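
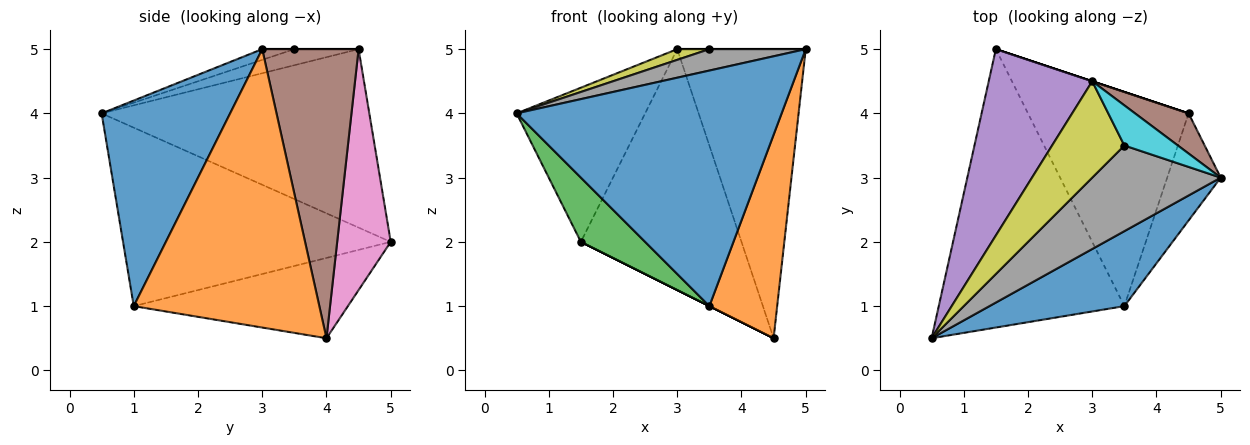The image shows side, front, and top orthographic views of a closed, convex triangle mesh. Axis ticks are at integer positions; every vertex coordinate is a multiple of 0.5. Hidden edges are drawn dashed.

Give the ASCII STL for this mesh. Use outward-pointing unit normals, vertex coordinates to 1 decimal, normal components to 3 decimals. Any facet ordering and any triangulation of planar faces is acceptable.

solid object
 facet normal 0.419 -0.865 0.275
  outer loop
   vertex 3.5 1.0 1.0
   vertex 5.0 3.0 5.0
   vertex 0.5 0.5 4.0
  endloop
 endfacet
 facet normal 0.924 -0.338 -0.178
  outer loop
   vertex 3.5 1.0 1.0
   vertex 4.5 4.0 0.5
   vertex 5.0 3.0 5.0
  endloop
 endfacet
 facet normal -0.684 -0.164 -0.711
  outer loop
   vertex 3.5 1.0 1.0
   vertex 0.5 0.5 4.0
   vertex 1.5 5.0 2.0
  endloop
 endfacet
 facet normal -0.447 0.000 -0.894
  outer loop
   vertex 3.5 1.0 1.0
   vertex 1.5 5.0 2.0
   vertex 4.5 4.0 0.5
  endloop
 endfacet
 facet normal -0.799 0.383 0.463
  outer loop
   vertex 3.0 4.5 5.0
   vertex 1.5 5.0 2.0
   vertex 0.5 0.5 4.0
  endloop
 endfacet
 facet normal 0.596 0.795 0.110
  outer loop
   vertex 3.0 4.5 5.0
   vertex 5.0 3.0 5.0
   vertex 4.5 4.0 0.5
  endloop
 endfacet
 facet normal 0.316 0.949 0.000
  outer loop
   vertex 3.0 4.5 5.0
   vertex 4.5 4.0 0.5
   vertex 1.5 5.0 2.0
  endloop
 endfacet
 facet normal -0.081 -0.242 0.967
  outer loop
   vertex 3.5 3.5 5.0
   vertex 0.5 0.5 4.0
   vertex 5.0 3.0 5.0
  endloop
 endfacet
 facet normal -0.216 -0.108 0.970
  outer loop
   vertex 3.5 3.5 5.0
   vertex 3.0 4.5 5.0
   vertex 0.5 0.5 4.0
  endloop
 endfacet
 facet normal 0.000 0.000 1.000
  outer loop
   vertex 3.5 3.5 5.0
   vertex 5.0 3.0 5.0
   vertex 3.0 4.5 5.0
  endloop
 endfacet
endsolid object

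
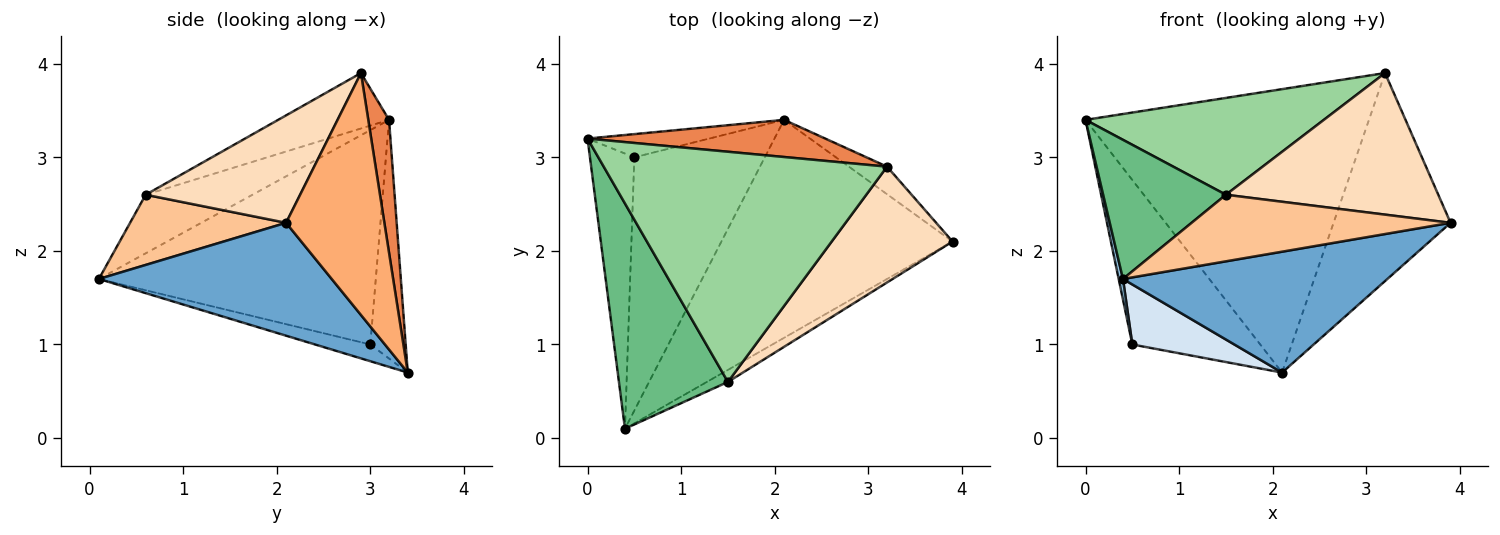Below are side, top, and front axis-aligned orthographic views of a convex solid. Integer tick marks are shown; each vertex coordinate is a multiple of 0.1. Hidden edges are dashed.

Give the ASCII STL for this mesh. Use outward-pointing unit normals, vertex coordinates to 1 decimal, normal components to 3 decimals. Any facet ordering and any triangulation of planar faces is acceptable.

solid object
 facet normal 0.393 -0.446 -0.804
  outer loop
   vertex 2.1 3.4 0.7
   vertex 3.9 2.1 2.3
   vertex 0.4 0.1 1.7
  endloop
 endfacet
 facet normal -0.979 -0.015 -0.203
  outer loop
   vertex 0.5 3.0 1.0
   vertex 0.4 0.1 1.7
   vertex 0.0 3.2 3.4
  endloop
 endfacet
 facet normal -0.264 0.955 -0.135
  outer loop
   vertex 0.5 3.0 1.0
   vertex 0.0 3.2 3.4
   vertex 2.1 3.4 0.7
  endloop
 endfacet
 facet normal -0.124 -0.229 -0.966
  outer loop
   vertex 0.5 3.0 1.0
   vertex 2.1 3.4 0.7
   vertex 0.4 0.1 1.7
  endloop
 endfacet
 facet normal 0.072 0.989 0.130
  outer loop
   vertex 3.2 2.9 3.9
   vertex 2.1 3.4 0.7
   vertex 0.0 3.2 3.4
  endloop
 endfacet
 facet normal 0.640 0.762 -0.101
  outer loop
   vertex 3.2 2.9 3.9
   vertex 3.9 2.1 2.3
   vertex 2.1 3.4 0.7
  endloop
 endfacet
 facet normal 0.510 -0.846 -0.153
  outer loop
   vertex 1.5 0.6 2.6
   vertex 0.4 0.1 1.7
   vertex 3.9 2.1 2.3
  endloop
 endfacet
 facet normal 0.491 -0.674 0.552
  outer loop
   vertex 1.5 0.6 2.6
   vertex 3.9 2.1 2.3
   vertex 3.2 2.9 3.9
  endloop
 endfacet
 facet normal -0.416 -0.478 0.774
  outer loop
   vertex 1.5 0.6 2.6
   vertex 0.0 3.2 3.4
   vertex 0.4 0.1 1.7
  endloop
 endfacet
 facet normal -0.178 -0.382 0.907
  outer loop
   vertex 1.5 0.6 2.6
   vertex 3.2 2.9 3.9
   vertex 0.0 3.2 3.4
  endloop
 endfacet
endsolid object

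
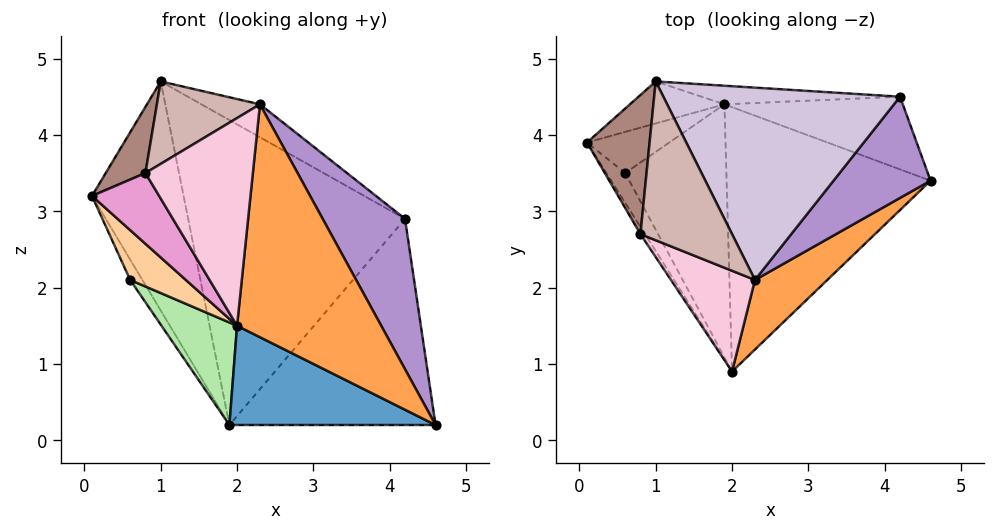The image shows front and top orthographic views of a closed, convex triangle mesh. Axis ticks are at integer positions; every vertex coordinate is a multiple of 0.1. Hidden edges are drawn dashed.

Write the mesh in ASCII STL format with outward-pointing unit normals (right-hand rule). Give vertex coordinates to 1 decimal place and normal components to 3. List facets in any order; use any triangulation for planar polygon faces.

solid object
 facet normal -0.129 -0.349 -0.928
  outer loop
   vertex 1.9 4.4 0.2
   vertex 4.6 3.4 0.2
   vertex 2.0 0.9 1.5
  endloop
 endfacet
 facet normal -0.498 0.853 -0.156
  outer loop
   vertex 1.9 4.4 0.2
   vertex 0.1 3.9 3.2
   vertex 1.0 4.7 4.7
  endloop
 endfacet
 facet normal 0.729 -0.656 0.196
  outer loop
   vertex 2.3 2.1 4.4
   vertex 2.0 0.9 1.5
   vertex 4.6 3.4 0.2
  endloop
 endfacet
 facet normal -0.876 -0.414 -0.247
  outer loop
   vertex 0.6 3.5 2.1
   vertex 2.0 0.9 1.5
   vertex 0.1 3.9 3.2
  endloop
 endfacet
 facet normal -0.850 0.233 -0.471
  outer loop
   vertex 0.6 3.5 2.1
   vertex 0.1 3.9 3.2
   vertex 1.9 4.4 0.2
  endloop
 endfacet
 facet normal -0.738 -0.253 -0.625
  outer loop
   vertex 0.6 3.5 2.1
   vertex 1.9 4.4 0.2
   vertex 2.0 0.9 1.5
  endloop
 endfacet
 facet normal 0.330 0.890 -0.314
  outer loop
   vertex 4.2 4.5 2.9
   vertex 4.6 3.4 0.2
   vertex 1.9 4.4 0.2
  endloop
 endfacet
 facet normal 0.028 0.998 -0.061
  outer loop
   vertex 4.2 4.5 2.9
   vertex 1.9 4.4 0.2
   vertex 1.0 4.7 4.7
  endloop
 endfacet
 facet normal 0.830 -0.463 0.311
  outer loop
   vertex 4.2 4.5 2.9
   vertex 2.3 2.1 4.4
   vertex 4.6 3.4 0.2
  endloop
 endfacet
 facet normal 0.492 0.147 0.858
  outer loop
   vertex 4.2 4.5 2.9
   vertex 1.0 4.7 4.7
   vertex 2.3 2.1 4.4
  endloop
 endfacet
 facet normal -0.747 -0.286 0.600
  outer loop
   vertex 0.8 2.7 3.5
   vertex 1.0 4.7 4.7
   vertex 0.1 3.9 3.2
  endloop
 endfacet
 facet normal -0.583 -0.375 0.721
  outer loop
   vertex 0.8 2.7 3.5
   vertex 2.3 2.1 4.4
   vertex 1.0 4.7 4.7
  endloop
 endfacet
 facet normal -0.857 -0.513 -0.052
  outer loop
   vertex 0.8 2.7 3.5
   vertex 0.1 3.9 3.2
   vertex 2.0 0.9 1.5
  endloop
 endfacet
 facet normal -0.528 -0.764 0.371
  outer loop
   vertex 0.8 2.7 3.5
   vertex 2.0 0.9 1.5
   vertex 2.3 2.1 4.4
  endloop
 endfacet
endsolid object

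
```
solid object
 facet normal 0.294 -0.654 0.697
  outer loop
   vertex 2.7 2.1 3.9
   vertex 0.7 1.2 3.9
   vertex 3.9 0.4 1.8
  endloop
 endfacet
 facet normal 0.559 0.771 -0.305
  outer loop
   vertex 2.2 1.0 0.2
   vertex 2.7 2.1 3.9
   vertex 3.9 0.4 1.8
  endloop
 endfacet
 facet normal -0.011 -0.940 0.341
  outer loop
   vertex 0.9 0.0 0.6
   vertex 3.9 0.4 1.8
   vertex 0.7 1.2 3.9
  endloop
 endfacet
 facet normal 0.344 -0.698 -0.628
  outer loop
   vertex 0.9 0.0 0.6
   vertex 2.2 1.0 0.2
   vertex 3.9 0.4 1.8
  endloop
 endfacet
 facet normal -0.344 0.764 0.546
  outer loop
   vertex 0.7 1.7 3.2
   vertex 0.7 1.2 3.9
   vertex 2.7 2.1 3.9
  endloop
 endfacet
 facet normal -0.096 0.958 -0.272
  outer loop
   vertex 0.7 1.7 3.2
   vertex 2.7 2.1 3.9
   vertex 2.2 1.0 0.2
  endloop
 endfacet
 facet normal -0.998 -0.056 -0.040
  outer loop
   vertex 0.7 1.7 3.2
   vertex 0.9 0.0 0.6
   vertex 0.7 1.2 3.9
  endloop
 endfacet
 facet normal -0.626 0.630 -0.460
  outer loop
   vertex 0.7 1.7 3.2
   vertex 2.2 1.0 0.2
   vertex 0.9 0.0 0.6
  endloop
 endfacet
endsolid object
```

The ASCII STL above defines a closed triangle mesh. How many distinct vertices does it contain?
6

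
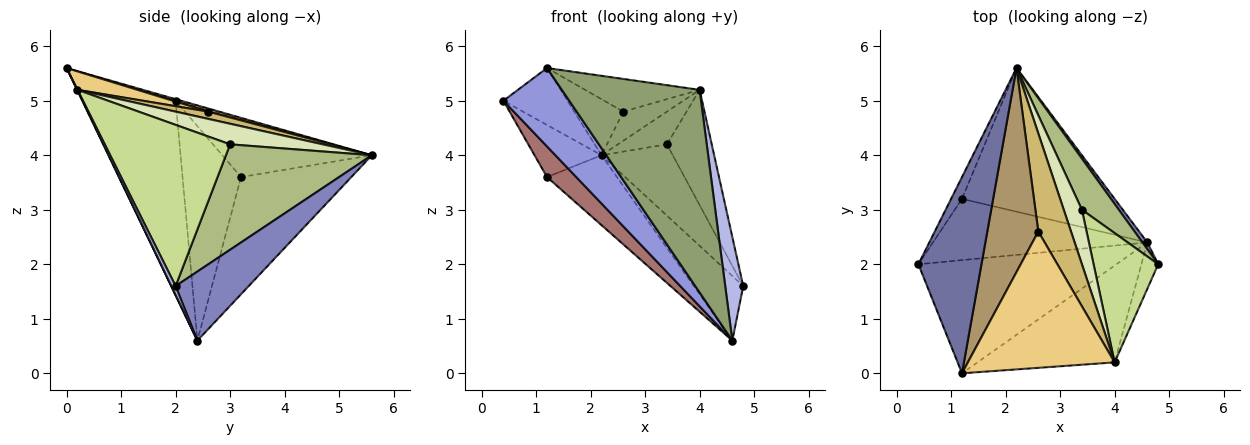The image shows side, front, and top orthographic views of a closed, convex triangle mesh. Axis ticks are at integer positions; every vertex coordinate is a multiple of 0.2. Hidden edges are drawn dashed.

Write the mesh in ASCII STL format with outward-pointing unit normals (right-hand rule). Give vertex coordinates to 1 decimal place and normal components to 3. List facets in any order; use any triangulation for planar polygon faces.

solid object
 facet normal -0.024 0.279 0.960
  outer loop
   vertex 1.2 0.0 5.6
   vertex 2.2 5.6 4.0
   vertex 0.4 2.0 5.0
  endloop
 endfacet
 facet normal 0.827 0.559 0.058
  outer loop
   vertex 4.6 2.4 0.6
   vertex 2.2 5.6 4.0
   vertex 4.8 2.0 1.6
  endloop
 endfacet
 facet normal -0.628 -0.443 -0.640
  outer loop
   vertex 4.6 2.4 0.6
   vertex 1.2 0.0 5.6
   vertex 0.4 2.0 5.0
  endloop
 endfacet
 facet normal 0.211 -0.892 -0.399
  outer loop
   vertex 4.6 2.4 0.6
   vertex 4.8 2.0 1.6
   vertex 4.0 0.2 5.2
  endloop
 endfacet
 facet normal 0.003 -0.902 -0.431
  outer loop
   vertex 4.6 2.4 0.6
   vertex 4.0 0.2 5.2
   vertex 1.2 0.0 5.6
  endloop
 endfacet
 facet normal 0.857 0.419 0.300
  outer loop
   vertex 3.4 3.0 4.2
   vertex 4.8 2.0 1.6
   vertex 2.2 5.6 4.0
  endloop
 endfacet
 facet normal 0.881 0.315 0.353
  outer loop
   vertex 3.4 3.0 4.2
   vertex 4.0 0.2 5.2
   vertex 4.8 2.0 1.6
  endloop
 endfacet
 facet normal 0.697 0.369 0.615
  outer loop
   vertex 3.4 3.0 4.2
   vertex 2.2 5.6 4.0
   vertex 4.0 0.2 5.2
  endloop
 endfacet
 facet normal 0.059 0.265 0.963
  outer loop
   vertex 2.6 2.6 4.8
   vertex 2.2 5.6 4.0
   vertex 1.2 0.0 5.6
  endloop
 endfacet
 facet normal 0.208 0.278 0.938
  outer loop
   vertex 2.6 2.6 4.8
   vertex 4.0 0.2 5.2
   vertex 2.2 5.6 4.0
  endloop
 endfacet
 facet normal 0.121 0.232 0.965
  outer loop
   vertex 2.6 2.6 4.8
   vertex 1.2 0.0 5.6
   vertex 4.0 0.2 5.2
  endloop
 endfacet
 facet normal -0.900 0.403 -0.169
  outer loop
   vertex 1.2 3.2 3.6
   vertex 0.4 2.0 5.0
   vertex 2.2 5.6 4.0
  endloop
 endfacet
 facet normal -0.667 -0.333 -0.667
  outer loop
   vertex 1.2 3.2 3.6
   vertex 4.6 2.4 0.6
   vertex 0.4 2.0 5.0
  endloop
 endfacet
 facet normal -0.568 0.360 -0.740
  outer loop
   vertex 1.2 3.2 3.6
   vertex 2.2 5.6 4.0
   vertex 4.6 2.4 0.6
  endloop
 endfacet
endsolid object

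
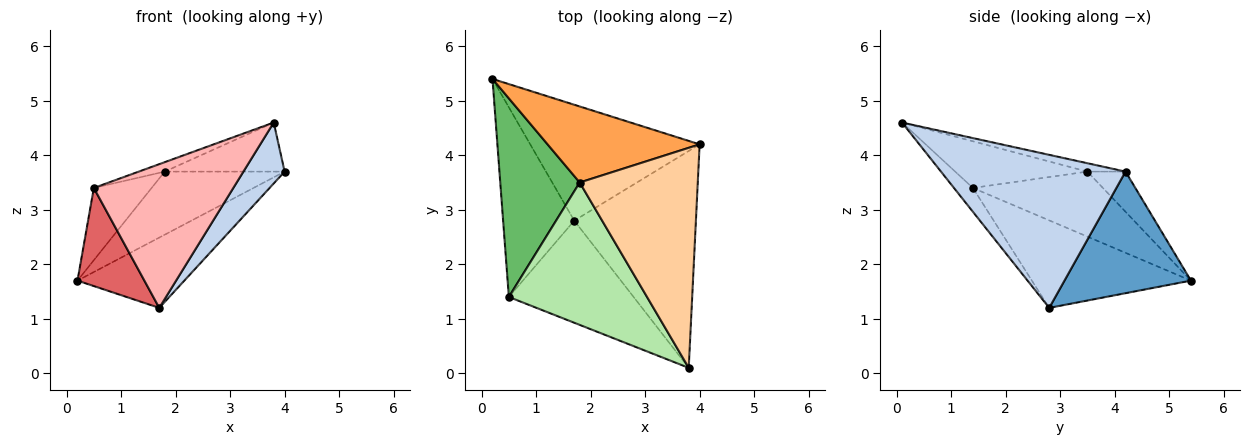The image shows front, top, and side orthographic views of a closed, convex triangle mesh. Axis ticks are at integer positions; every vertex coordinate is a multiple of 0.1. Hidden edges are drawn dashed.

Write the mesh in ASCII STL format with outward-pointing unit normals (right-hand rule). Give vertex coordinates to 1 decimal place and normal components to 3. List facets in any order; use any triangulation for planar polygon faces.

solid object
 facet normal 0.523 0.442 -0.729
  outer loop
   vertex 1.7 2.8 1.2
   vertex 0.2 5.4 1.7
   vertex 4.0 4.2 3.7
  endloop
 endfacet
 facet normal 0.771 -0.172 -0.613
  outer loop
   vertex 1.7 2.8 1.2
   vertex 4.0 4.2 3.7
   vertex 3.8 0.1 4.6
  endloop
 endfacet
 facet normal -0.199 0.626 0.754
  outer loop
   vertex 1.8 3.5 3.7
   vertex 4.0 4.2 3.7
   vertex 0.2 5.4 1.7
  endloop
 endfacet
 facet normal -0.069 0.217 0.974
  outer loop
   vertex 1.8 3.5 3.7
   vertex 3.8 0.1 4.6
   vertex 4.0 4.2 3.7
  endloop
 endfacet
 facet normal -0.610 0.271 0.745
  outer loop
   vertex 0.5 1.4 3.4
   vertex 1.8 3.5 3.7
   vertex 0.2 5.4 1.7
  endloop
 endfacet
 facet normal -0.319 0.063 0.946
  outer loop
   vertex 0.5 1.4 3.4
   vertex 3.8 0.1 4.6
   vertex 1.8 3.5 3.7
  endloop
 endfacet
 facet normal -0.738 -0.310 -0.600
  outer loop
   vertex 0.5 1.4 3.4
   vertex 0.2 5.4 1.7
   vertex 1.7 2.8 1.2
  endloop
 endfacet
 facet normal -0.110 -0.810 -0.576
  outer loop
   vertex 0.5 1.4 3.4
   vertex 1.7 2.8 1.2
   vertex 3.8 0.1 4.6
  endloop
 endfacet
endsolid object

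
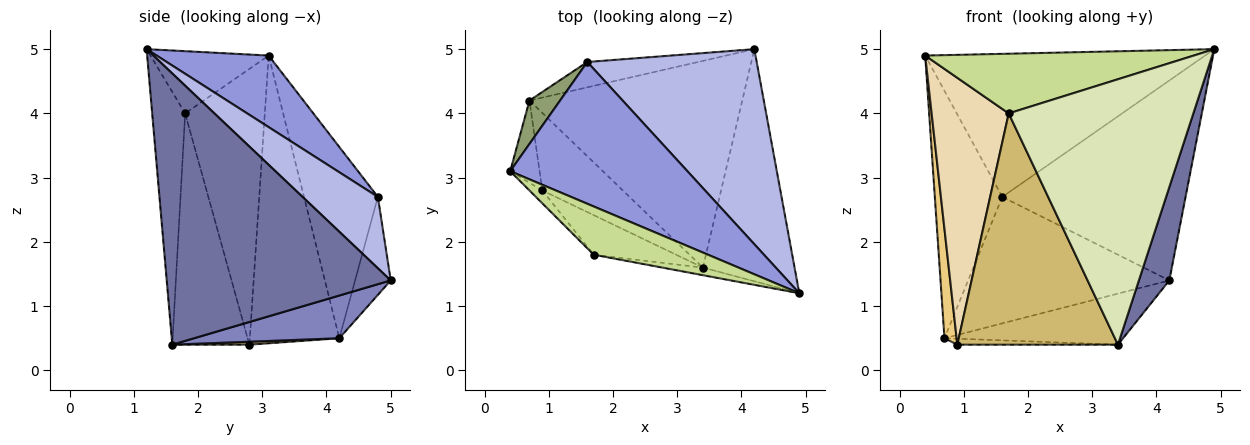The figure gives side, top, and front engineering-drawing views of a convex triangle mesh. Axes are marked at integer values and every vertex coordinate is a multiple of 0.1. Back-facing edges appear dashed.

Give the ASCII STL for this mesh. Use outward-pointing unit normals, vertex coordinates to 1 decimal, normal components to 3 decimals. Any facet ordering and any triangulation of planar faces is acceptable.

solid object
 facet normal 0.940 -0.128 -0.318
  outer loop
   vertex 3.4 1.6 0.4
   vertex 4.2 5.0 1.4
   vertex 4.9 1.2 5.0
  endloop
 endfacet
 facet normal 0.191 0.235 -0.953
  outer loop
   vertex 0.7 4.2 0.5
   vertex 4.2 5.0 1.4
   vertex 3.4 1.6 0.4
  endloop
 endfacet
 facet normal 0.273 0.683 0.677
  outer loop
   vertex 1.6 4.8 2.7
   vertex 0.4 3.1 4.9
   vertex 4.9 1.2 5.0
  endloop
 endfacet
 facet normal 0.282 0.687 0.670
  outer loop
   vertex 1.6 4.8 2.7
   vertex 4.9 1.2 5.0
   vertex 4.2 5.0 1.4
  endloop
 endfacet
 facet normal -0.733 0.670 0.117
  outer loop
   vertex 1.6 4.8 2.7
   vertex 0.7 4.2 0.5
   vertex 0.4 3.1 4.9
  endloop
 endfacet
 facet normal -0.171 0.966 -0.193
  outer loop
   vertex 1.6 4.8 2.7
   vertex 4.2 5.0 1.4
   vertex 0.7 4.2 0.5
  endloop
 endfacet
 facet normal -0.324 -0.736 0.595
  outer loop
   vertex 1.7 1.8 4.0
   vertex 4.9 1.2 5.0
   vertex 0.4 3.1 4.9
  endloop
 endfacet
 facet normal -0.176 -0.984 -0.028
  outer loop
   vertex 1.7 1.8 4.0
   vertex 3.4 1.6 0.4
   vertex 4.9 1.2 5.0
  endloop
 endfacet
 facet normal 0.037 0.076 -0.996
  outer loop
   vertex 0.9 2.8 0.4
   vertex 0.7 4.2 0.5
   vertex 3.4 1.6 0.4
  endloop
 endfacet
 facet normal -0.428 -0.891 -0.152
  outer loop
   vertex 0.9 2.8 0.4
   vertex 3.4 1.6 0.4
   vertex 1.7 1.8 4.0
  endloop
 endfacet
 facet normal -0.986 -0.134 -0.101
  outer loop
   vertex 0.9 2.8 0.4
   vertex 0.4 3.1 4.9
   vertex 0.7 4.2 0.5
  endloop
 endfacet
 facet normal -0.718 -0.695 -0.033
  outer loop
   vertex 0.9 2.8 0.4
   vertex 1.7 1.8 4.0
   vertex 0.4 3.1 4.9
  endloop
 endfacet
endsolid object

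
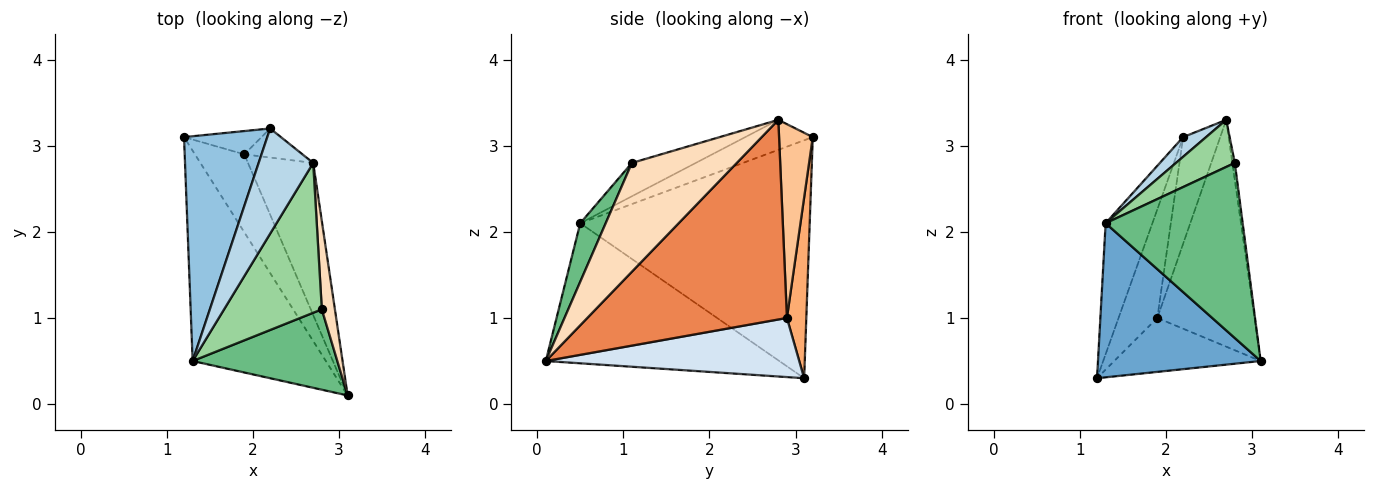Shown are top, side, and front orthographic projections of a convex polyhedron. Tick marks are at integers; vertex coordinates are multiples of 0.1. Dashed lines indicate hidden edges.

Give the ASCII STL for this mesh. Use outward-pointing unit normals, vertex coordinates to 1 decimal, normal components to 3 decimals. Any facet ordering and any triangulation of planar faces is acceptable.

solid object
 facet normal -0.647 -0.451 -0.615
  outer loop
   vertex 1.3 0.5 2.1
   vertex 1.2 3.1 0.3
   vertex 3.1 0.1 0.5
  endloop
 endfacet
 facet normal -0.927 0.189 0.324
  outer loop
   vertex 1.3 0.5 2.1
   vertex 2.2 3.2 3.1
   vertex 1.2 3.1 0.3
  endloop
 endfacet
 facet normal -0.475 -0.162 0.865
  outer loop
   vertex 1.3 0.5 2.1
   vertex 2.7 2.8 3.3
   vertex 2.2 3.2 3.1
  endloop
 endfacet
 facet normal 0.702 0.405 -0.586
  outer loop
   vertex 1.9 2.9 1.0
   vertex 3.1 0.1 0.5
   vertex 1.2 3.1 0.3
  endloop
 endfacet
 facet normal 0.863 0.420 -0.282
  outer loop
   vertex 1.9 2.9 1.0
   vertex 2.7 2.8 3.3
   vertex 3.1 0.1 0.5
  endloop
 endfacet
 facet normal 0.439 0.878 -0.188
  outer loop
   vertex 1.9 2.9 1.0
   vertex 1.2 3.1 0.3
   vertex 2.2 3.2 3.1
  endloop
 endfacet
 facet normal 0.659 0.725 -0.198
  outer loop
   vertex 1.9 2.9 1.0
   vertex 2.2 3.2 3.1
   vertex 2.7 2.8 3.3
  endloop
 endfacet
 facet normal 0.993 0.023 0.119
  outer loop
   vertex 2.8 1.1 2.8
   vertex 3.1 0.1 0.5
   vertex 2.7 2.8 3.3
  endloop
 endfacet
 facet normal 0.166 -0.896 0.411
  outer loop
   vertex 2.8 1.1 2.8
   vertex 1.3 0.5 2.1
   vertex 3.1 0.1 0.5
  endloop
 endfacet
 facet normal -0.309 -0.285 0.907
  outer loop
   vertex 2.8 1.1 2.8
   vertex 2.7 2.8 3.3
   vertex 1.3 0.5 2.1
  endloop
 endfacet
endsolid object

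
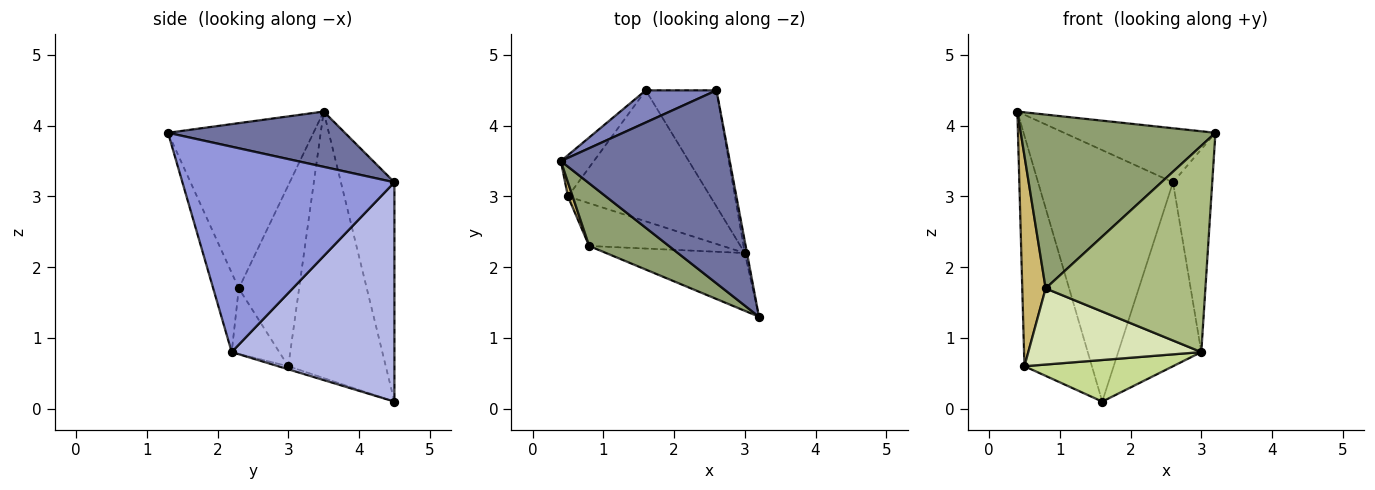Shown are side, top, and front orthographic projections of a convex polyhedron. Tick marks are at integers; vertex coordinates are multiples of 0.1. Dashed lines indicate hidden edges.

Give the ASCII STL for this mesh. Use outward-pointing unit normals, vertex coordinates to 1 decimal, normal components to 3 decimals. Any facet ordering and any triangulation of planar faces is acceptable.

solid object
 facet normal 0.301 0.257 0.918
  outer loop
   vertex 2.6 4.5 3.2
   vertex 0.4 3.5 4.2
   vertex 3.2 1.3 3.9
  endloop
 endfacet
 facet normal -0.366 0.923 0.118
  outer loop
   vertex 2.6 4.5 3.2
   vertex 1.6 4.5 0.1
   vertex 0.4 3.5 4.2
  endloop
 endfacet
 facet normal 0.983 0.182 -0.011
  outer loop
   vertex 2.6 4.5 3.2
   vertex 3.2 1.3 3.9
   vertex 3.0 2.2 0.8
  endloop
 endfacet
 facet normal 0.856 0.437 -0.276
  outer loop
   vertex 2.6 4.5 3.2
   vertex 3.0 2.2 0.8
   vertex 1.6 4.5 0.1
  endloop
 endfacet
 facet normal -0.575 -0.770 0.277
  outer loop
   vertex 0.8 2.3 1.7
   vertex 3.2 1.3 3.9
   vertex 0.4 3.5 4.2
  endloop
 endfacet
 facet normal -0.152 -0.952 -0.266
  outer loop
   vertex 0.8 2.3 1.7
   vertex 3.0 2.2 0.8
   vertex 3.2 1.3 3.9
  endloop
 endfacet
 facet normal -0.021 -0.303 -0.953
  outer loop
   vertex 0.5 3.0 0.6
   vertex 1.6 4.5 0.1
   vertex 3.0 2.2 0.8
  endloop
 endfacet
 facet normal -0.233 -0.848 -0.476
  outer loop
   vertex 0.5 3.0 0.6
   vertex 3.0 2.2 0.8
   vertex 0.8 2.3 1.7
  endloop
 endfacet
 facet normal -0.818 0.566 -0.101
  outer loop
   vertex 0.5 3.0 0.6
   vertex 0.4 3.5 4.2
   vertex 1.6 4.5 0.1
  endloop
 endfacet
 facet normal -0.932 -0.361 0.024
  outer loop
   vertex 0.5 3.0 0.6
   vertex 0.8 2.3 1.7
   vertex 0.4 3.5 4.2
  endloop
 endfacet
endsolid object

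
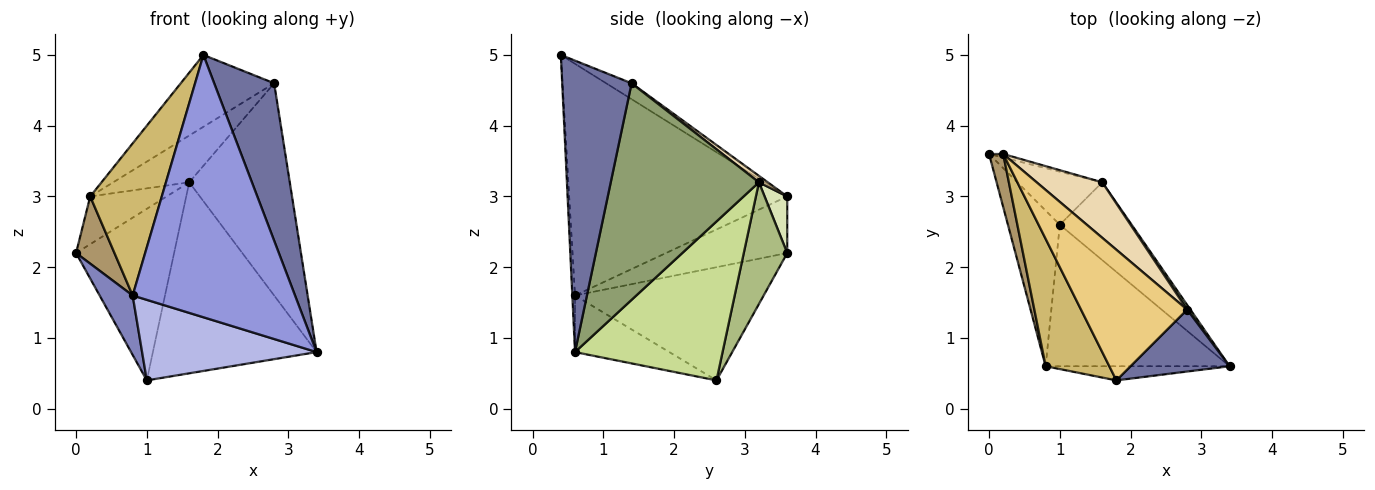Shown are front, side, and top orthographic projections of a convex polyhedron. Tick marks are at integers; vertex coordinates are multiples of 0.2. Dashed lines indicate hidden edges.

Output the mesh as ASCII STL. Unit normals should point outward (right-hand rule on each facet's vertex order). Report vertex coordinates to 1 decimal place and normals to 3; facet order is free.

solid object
 facet normal 0.733 -0.633 0.249
  outer loop
   vertex 2.8 1.4 4.6
   vertex 1.8 0.4 5.0
   vertex 3.4 0.6 0.8
  endloop
 endfacet
 facet normal -0.898 -0.157 -0.411
  outer loop
   vertex 0.8 0.6 1.6
   vertex 0.0 3.6 2.2
   vertex 1.0 2.6 0.4
  endloop
 endfacet
 facet normal -0.017 -0.998 -0.054
  outer loop
   vertex 0.8 0.6 1.6
   vertex 3.4 0.6 0.8
   vertex 1.8 0.4 5.0
  endloop
 endfacet
 facet normal -0.258 -0.478 -0.840
  outer loop
   vertex 0.8 0.6 1.6
   vertex 1.0 2.6 0.4
   vertex 3.4 0.6 0.8
  endloop
 endfacet
 facet normal 0.827 0.561 0.012
  outer loop
   vertex 1.6 3.2 3.2
   vertex 2.8 1.4 4.6
   vertex 3.4 0.6 0.8
  endloop
 endfacet
 facet normal 0.390 0.880 -0.272
  outer loop
   vertex 1.6 3.2 3.2
   vertex 1.0 2.6 0.4
   vertex 0.0 3.6 2.2
  endloop
 endfacet
 facet normal 0.641 0.711 -0.290
  outer loop
   vertex 1.6 3.2 3.2
   vertex 3.4 0.6 0.8
   vertex 1.0 2.6 0.4
  endloop
 endfacet
 facet normal 0.283 0.956 -0.071
  outer loop
   vertex 0.2 3.6 3.0
   vertex 1.6 3.2 3.2
   vertex 0.0 3.6 2.2
  endloop
 endfacet
 facet normal -0.927 -0.294 0.232
  outer loop
   vertex 0.2 3.6 3.0
   vertex 0.0 3.6 2.2
   vertex 0.8 0.6 1.6
  endloop
 endfacet
 facet normal -0.919 -0.302 0.253
  outer loop
   vertex 0.2 3.6 3.0
   vertex 0.8 0.6 1.6
   vertex 1.8 0.4 5.0
  endloop
 endfacet
 facet normal -0.130 0.478 0.869
  outer loop
   vertex 0.2 3.6 3.0
   vertex 1.8 0.4 5.0
   vertex 2.8 1.4 4.6
  endloop
 endfacet
 facet normal 0.075 0.643 0.762
  outer loop
   vertex 0.2 3.6 3.0
   vertex 2.8 1.4 4.6
   vertex 1.6 3.2 3.2
  endloop
 endfacet
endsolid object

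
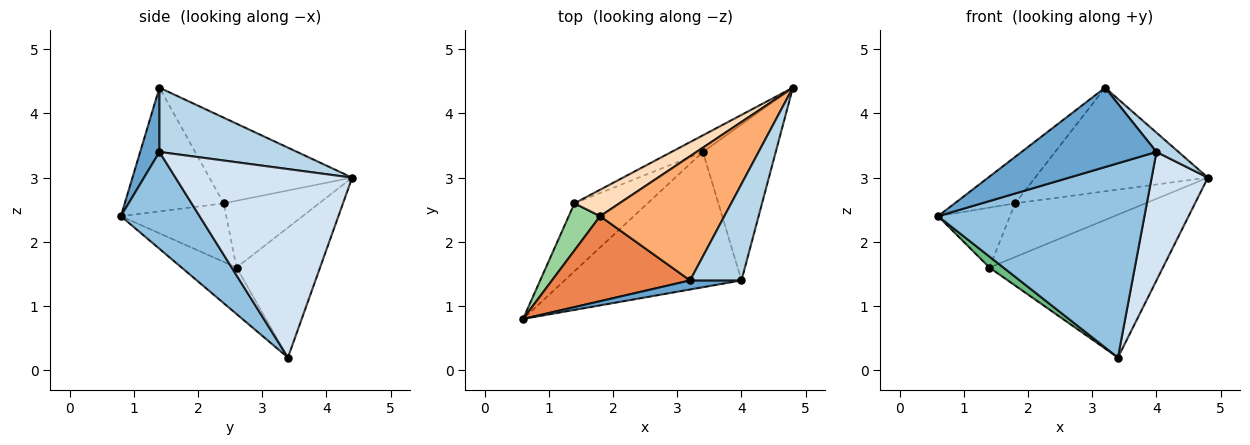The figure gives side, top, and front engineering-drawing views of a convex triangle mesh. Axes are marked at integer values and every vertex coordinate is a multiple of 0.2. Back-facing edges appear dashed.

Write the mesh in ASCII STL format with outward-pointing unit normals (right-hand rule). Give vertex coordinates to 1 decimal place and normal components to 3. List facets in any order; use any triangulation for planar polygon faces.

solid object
 facet normal 0.141 -0.984 0.112
  outer loop
   vertex 4.0 1.4 3.4
   vertex 3.2 1.4 4.4
   vertex 0.6 0.8 2.4
  endloop
 endfacet
 facet normal 0.299 -0.783 -0.545
  outer loop
   vertex 4.0 1.4 3.4
   vertex 0.6 0.8 2.4
   vertex 3.4 3.4 0.2
  endloop
 endfacet
 facet normal 0.775 -0.124 0.620
  outer loop
   vertex 4.0 1.4 3.4
   vertex 4.8 4.4 3.0
   vertex 3.2 1.4 4.4
  endloop
 endfacet
 facet normal 0.894 -0.285 -0.346
  outer loop
   vertex 4.0 1.4 3.4
   vertex 3.4 3.4 0.2
   vertex 4.8 4.4 3.0
  endloop
 endfacet
 facet normal -0.618 0.377 0.690
  outer loop
   vertex 1.8 2.4 2.6
   vertex 0.6 0.8 2.4
   vertex 3.2 1.4 4.4
  endloop
 endfacet
 facet normal -0.468 0.566 0.679
  outer loop
   vertex 1.8 2.4 2.6
   vertex 3.2 1.4 4.4
   vertex 4.8 4.4 3.0
  endloop
 endfacet
 facet normal -0.431 0.896 -0.104
  outer loop
   vertex 1.4 2.6 1.6
   vertex 4.8 4.4 3.0
   vertex 3.4 3.4 0.2
  endloop
 endfacet
 facet normal -0.549 0.750 0.370
  outer loop
   vertex 1.4 2.6 1.6
   vertex 1.8 2.4 2.6
   vertex 4.8 4.4 3.0
  endloop
 endfacet
 facet normal -0.531 -0.136 -0.836
  outer loop
   vertex 1.4 2.6 1.6
   vertex 3.4 3.4 0.2
   vertex 0.6 0.8 2.4
  endloop
 endfacet
 facet normal -0.755 0.516 0.405
  outer loop
   vertex 1.4 2.6 1.6
   vertex 0.6 0.8 2.4
   vertex 1.8 2.4 2.6
  endloop
 endfacet
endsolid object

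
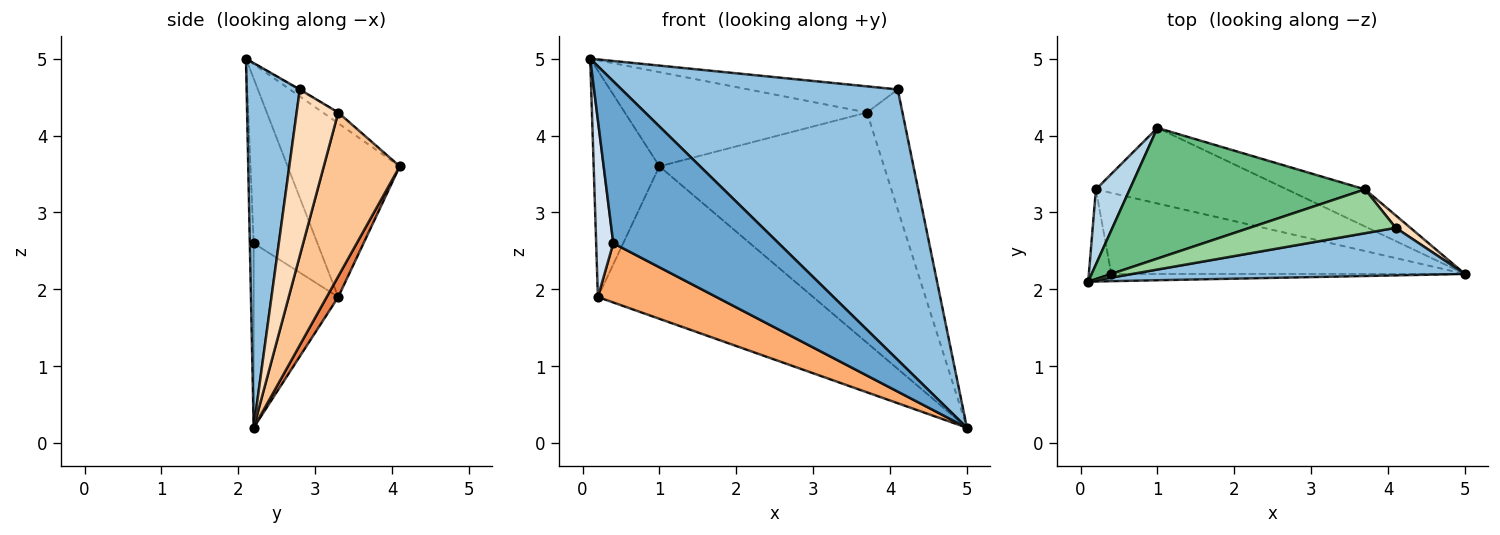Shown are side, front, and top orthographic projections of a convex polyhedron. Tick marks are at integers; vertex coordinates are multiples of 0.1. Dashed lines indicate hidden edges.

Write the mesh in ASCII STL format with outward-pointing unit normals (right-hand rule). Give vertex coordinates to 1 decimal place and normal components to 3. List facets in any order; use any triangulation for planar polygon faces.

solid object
 facet normal -0.023 -0.999 -0.045
  outer loop
   vertex 0.4 2.2 2.6
   vertex 5.0 2.2 0.2
   vertex 0.1 2.1 5.0
  endloop
 endfacet
 facet normal 0.186 -0.968 0.170
  outer loop
   vertex 4.1 2.8 4.6
   vertex 0.1 2.1 5.0
   vertex 5.0 2.2 0.2
  endloop
 endfacet
 facet normal -0.851 0.499 0.166
  outer loop
   vertex 0.2 3.3 1.9
   vertex 0.1 2.1 5.0
   vertex 1.0 4.1 3.6
  endloop
 endfacet
 facet normal -0.958 -0.257 -0.130
  outer loop
   vertex 0.2 3.3 1.9
   vertex 0.4 2.2 2.6
   vertex 0.1 2.1 5.0
  endloop
 endfacet
 facet normal 0.048 0.895 -0.444
  outer loop
   vertex 0.2 3.3 1.9
   vertex 1.0 4.1 3.6
   vertex 5.0 2.2 0.2
  endloop
 endfacet
 facet normal -0.388 -0.544 -0.744
  outer loop
   vertex 0.2 3.3 1.9
   vertex 5.0 2.2 0.2
   vertex 0.4 2.2 2.6
  endloop
 endfacet
 facet normal 0.317 0.936 -0.151
  outer loop
   vertex 3.7 3.3 4.3
   vertex 5.0 2.2 0.2
   vertex 1.0 4.1 3.6
  endloop
 endfacet
 facet normal 0.759 0.647 0.067
  outer loop
   vertex 3.7 3.3 4.3
   vertex 4.1 2.8 4.6
   vertex 5.0 2.2 0.2
  endloop
 endfacet
 facet normal -0.037 0.584 0.811
  outer loop
   vertex 3.7 3.3 4.3
   vertex 1.0 4.1 3.6
   vertex 0.1 2.1 5.0
  endloop
 endfacet
 facet normal -0.004 0.512 0.859
  outer loop
   vertex 3.7 3.3 4.3
   vertex 0.1 2.1 5.0
   vertex 4.1 2.8 4.6
  endloop
 endfacet
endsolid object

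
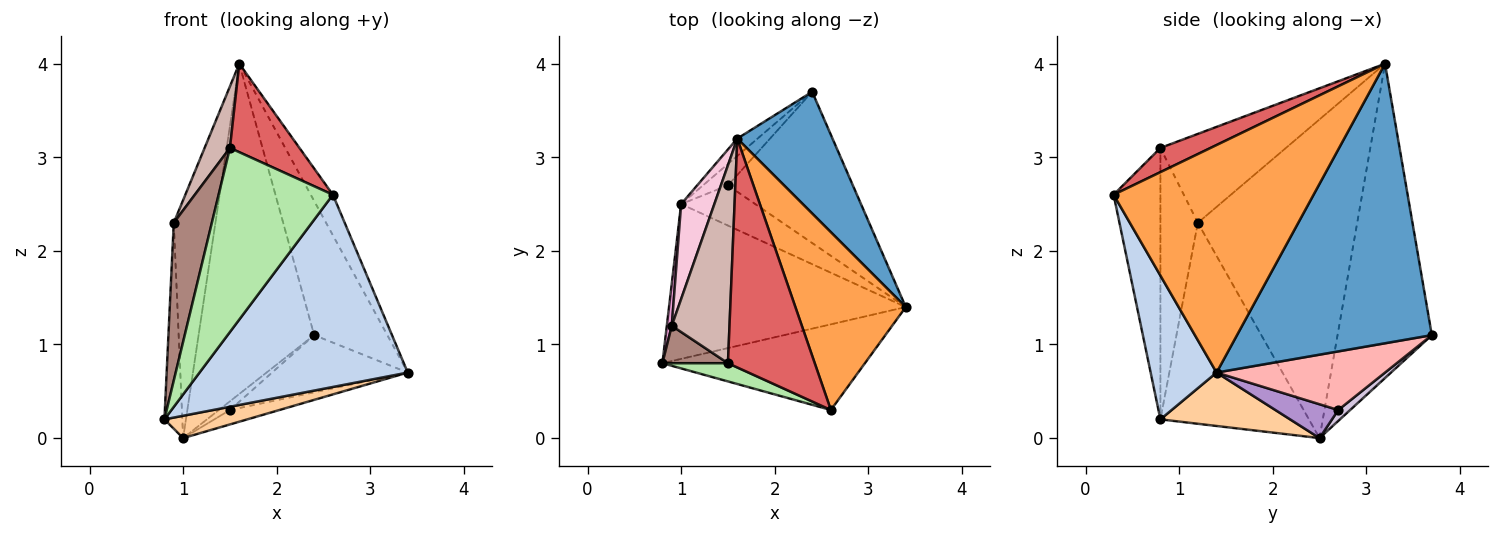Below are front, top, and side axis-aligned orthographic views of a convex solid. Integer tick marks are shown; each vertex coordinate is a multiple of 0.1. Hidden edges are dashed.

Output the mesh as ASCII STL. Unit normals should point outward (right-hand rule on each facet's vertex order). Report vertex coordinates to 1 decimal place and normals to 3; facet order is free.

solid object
 facet normal 0.892 0.335 0.304
  outer loop
   vertex 1.6 3.2 4.0
   vertex 3.4 1.4 0.7
   vertex 2.4 3.7 1.1
  endloop
 endfacet
 facet normal 0.278 -0.877 -0.391
  outer loop
   vertex 2.6 0.3 2.6
   vertex 0.8 0.8 0.2
   vertex 3.4 1.4 0.7
  endloop
 endfacet
 facet normal 0.895 0.099 0.434
  outer loop
   vertex 2.6 0.3 2.6
   vertex 3.4 1.4 0.7
   vertex 1.6 3.2 4.0
  endloop
 endfacet
 facet normal 0.218 -0.139 -0.966
  outer loop
   vertex 1.0 2.5 0.0
   vertex 3.4 1.4 0.7
   vertex 0.8 0.8 0.2
  endloop
 endfacet
 facet normal -0.632 0.774 -0.041
  outer loop
   vertex 1.0 2.5 0.0
   vertex 1.6 3.2 4.0
   vertex 2.4 3.7 1.1
  endloop
 endfacet
 facet normal -0.377 -0.922 0.091
  outer loop
   vertex 1.5 0.8 3.1
   vertex 0.8 0.8 0.2
   vertex 2.6 0.3 2.6
  endloop
 endfacet
 facet normal 0.252 -0.349 0.903
  outer loop
   vertex 1.5 0.8 3.1
   vertex 2.6 0.3 2.6
   vertex 1.6 3.2 4.0
  endloop
 endfacet
 facet normal 0.402 0.324 -0.857
  outer loop
   vertex 1.5 2.7 0.3
   vertex 2.4 3.7 1.1
   vertex 3.4 1.4 0.7
  endloop
 endfacet
 facet normal 0.395 0.311 -0.865
  outer loop
   vertex 1.5 2.7 0.3
   vertex 3.4 1.4 0.7
   vertex 1.0 2.5 0.0
  endloop
 endfacet
 facet normal 0.376 0.349 -0.859
  outer loop
   vertex 1.5 2.7 0.3
   vertex 1.0 2.5 0.0
   vertex 2.4 3.7 1.1
  endloop
 endfacet
 facet normal -0.691 -0.703 0.167
  outer loop
   vertex 0.9 1.2 2.3
   vertex 0.8 0.8 0.2
   vertex 1.5 0.8 3.1
  endloop
 endfacet
 facet normal -0.827 -0.167 0.537
  outer loop
   vertex 0.9 1.2 2.3
   vertex 1.5 0.8 3.1
   vertex 1.6 3.2 4.0
  endloop
 endfacet
 facet normal -0.993 0.120 0.024
  outer loop
   vertex 0.9 1.2 2.3
   vertex 1.0 2.5 0.0
   vertex 0.8 0.8 0.2
  endloop
 endfacet
 facet normal -0.963 0.252 0.100
  outer loop
   vertex 0.9 1.2 2.3
   vertex 1.6 3.2 4.0
   vertex 1.0 2.5 0.0
  endloop
 endfacet
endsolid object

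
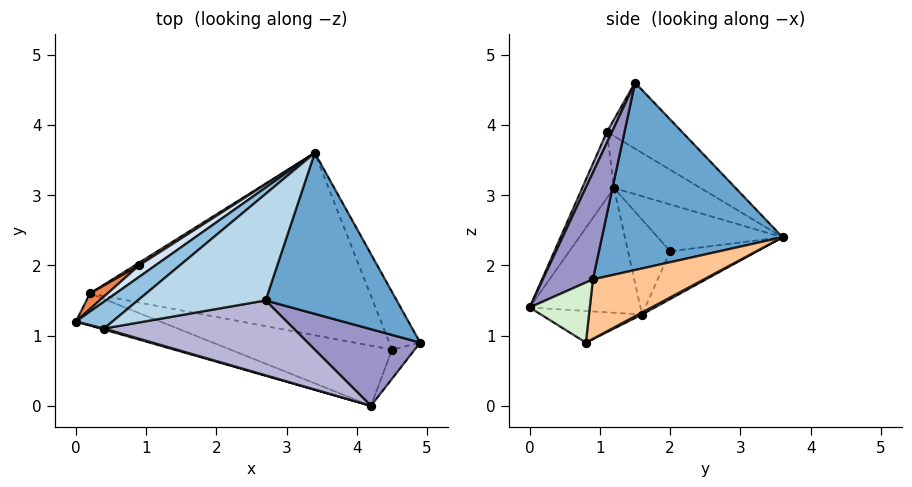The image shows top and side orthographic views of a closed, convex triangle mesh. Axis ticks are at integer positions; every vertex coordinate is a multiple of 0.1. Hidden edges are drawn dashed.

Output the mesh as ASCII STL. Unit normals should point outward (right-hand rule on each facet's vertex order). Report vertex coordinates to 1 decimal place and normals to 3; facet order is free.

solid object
 facet normal 0.778 0.311 0.545
  outer loop
   vertex 2.7 1.5 4.6
   vertex 4.9 0.9 1.8
   vertex 3.4 3.6 2.4
  endloop
 endfacet
 facet normal -0.492 0.799 0.346
  outer loop
   vertex 0.4 1.1 3.9
   vertex 3.4 3.6 2.4
   vertex 0.0 1.2 3.1
  endloop
 endfacet
 facet normal -0.311 0.735 0.603
  outer loop
   vertex 0.4 1.1 3.9
   vertex 2.7 1.5 4.6
   vertex 3.4 3.6 2.4
  endloop
 endfacet
 facet normal -0.540 0.820 0.189
  outer loop
   vertex 0.9 2.0 2.2
   vertex 0.0 1.2 3.1
   vertex 3.4 3.6 2.4
  endloop
 endfacet
 facet normal -0.596 0.795 0.110
  outer loop
   vertex 0.9 2.0 2.2
   vertex 0.2 1.6 1.3
   vertex 0.0 1.2 3.1
  endloop
 endfacet
 facet normal -0.541 0.840 0.048
  outer loop
   vertex 0.9 2.0 2.2
   vertex 3.4 3.6 2.4
   vertex 0.2 1.6 1.3
  endloop
 endfacet
 facet normal 0.763 0.512 -0.396
  outer loop
   vertex 4.5 0.8 0.9
   vertex 3.4 3.6 2.4
   vertex 4.9 0.9 1.8
  endloop
 endfacet
 facet normal 0.006 0.474 -0.880
  outer loop
   vertex 4.5 0.8 0.9
   vertex 0.2 1.6 1.3
   vertex 3.4 3.6 2.4
  endloop
 endfacet
 facet normal -0.355 -0.903 -0.240
  outer loop
   vertex 4.2 0.0 1.4
   vertex 0.0 1.2 3.1
   vertex 0.2 1.6 1.3
  endloop
 endfacet
 facet normal -0.169 -0.476 -0.863
  outer loop
   vertex 4.2 0.0 1.4
   vertex 0.2 1.6 1.3
   vertex 4.5 0.8 0.9
  endloop
 endfacet
 facet normal -0.269 -0.963 0.014
  outer loop
   vertex 4.2 0.0 1.4
   vertex 0.4 1.1 3.9
   vertex 0.0 1.2 3.1
  endloop
 endfacet
 facet normal 0.813 -0.496 -0.306
  outer loop
   vertex 4.2 0.0 1.4
   vertex 4.5 0.8 0.9
   vertex 4.9 0.9 1.8
  endloop
 endfacet
 facet normal 0.523 -0.651 0.550
  outer loop
   vertex 4.2 0.0 1.4
   vertex 4.9 0.9 1.8
   vertex 2.7 1.5 4.6
  endloop
 endfacet
 facet normal 0.025 -0.901 0.434
  outer loop
   vertex 4.2 0.0 1.4
   vertex 2.7 1.5 4.6
   vertex 0.4 1.1 3.9
  endloop
 endfacet
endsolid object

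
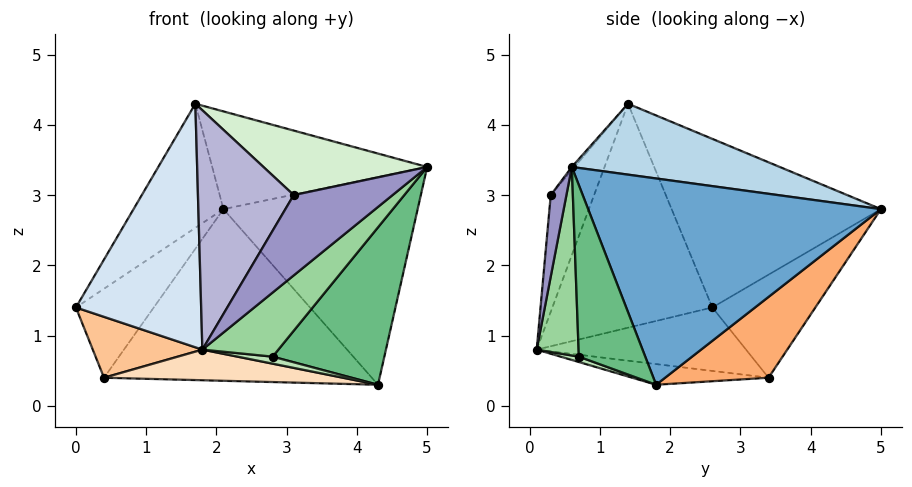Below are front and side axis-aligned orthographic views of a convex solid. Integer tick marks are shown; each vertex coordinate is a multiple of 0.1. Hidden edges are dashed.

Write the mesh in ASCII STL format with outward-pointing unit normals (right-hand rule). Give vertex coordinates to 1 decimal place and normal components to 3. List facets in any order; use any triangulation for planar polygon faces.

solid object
 facet normal 0.833 0.553 0.026
  outer loop
   vertex 4.3 1.8 0.3
   vertex 2.1 5.0 2.8
   vertex 5.0 0.6 3.4
  endloop
 endfacet
 facet normal -0.752 0.323 0.575
  outer loop
   vertex 1.7 1.4 4.3
   vertex 2.1 5.0 2.8
   vertex 0.0 2.6 1.4
  endloop
 endfacet
 facet normal 0.322 0.333 0.886
  outer loop
   vertex 1.7 1.4 4.3
   vertex 5.0 0.6 3.4
   vertex 2.1 5.0 2.8
  endloop
 endfacet
 facet normal -0.771 -0.604 0.202
  outer loop
   vertex 1.8 0.1 0.8
   vertex 1.7 1.4 4.3
   vertex 0.0 2.6 1.4
  endloop
 endfacet
 facet normal -0.787 0.595 0.161
  outer loop
   vertex 0.4 3.4 0.4
   vertex 0.0 2.6 1.4
   vertex 2.1 5.0 2.8
  endloop
 endfacet
 facet normal 0.271 0.701 -0.659
  outer loop
   vertex 0.4 3.4 0.4
   vertex 2.1 5.0 2.8
   vertex 4.3 1.8 0.3
  endloop
 endfacet
 facet normal -0.717 -0.375 -0.587
  outer loop
   vertex 0.4 3.4 0.4
   vertex 1.8 0.1 0.8
   vertex 0.0 2.6 1.4
  endloop
 endfacet
 facet normal -0.090 -0.157 -0.983
  outer loop
   vertex 0.4 3.4 0.4
   vertex 4.3 1.8 0.3
   vertex 1.8 0.1 0.8
  endloop
 endfacet
 facet normal 0.466 -0.784 -0.409
  outer loop
   vertex 2.8 0.7 0.7
   vertex 4.3 1.8 0.3
   vertex 5.0 0.6 3.4
  endloop
 endfacet
 facet normal 0.444 -0.806 -0.392
  outer loop
   vertex 2.8 0.7 0.7
   vertex 5.0 0.6 3.4
   vertex 1.8 0.1 0.8
  endloop
 endfacet
 facet normal 0.376 -0.723 -0.579
  outer loop
   vertex 2.8 0.7 0.7
   vertex 1.8 0.1 0.8
   vertex 4.3 1.8 0.3
  endloop
 endfacet
 facet normal -0.013 -0.770 0.638
  outer loop
   vertex 3.1 0.3 3.0
   vertex 5.0 0.6 3.4
   vertex 1.7 1.4 4.3
  endloop
 endfacet
 facet normal 0.157 -0.988 -0.003
  outer loop
   vertex 3.1 0.3 3.0
   vertex 1.8 0.1 0.8
   vertex 5.0 0.6 3.4
  endloop
 endfacet
 facet normal -0.392 -0.866 0.310
  outer loop
   vertex 3.1 0.3 3.0
   vertex 1.7 1.4 4.3
   vertex 1.8 0.1 0.8
  endloop
 endfacet
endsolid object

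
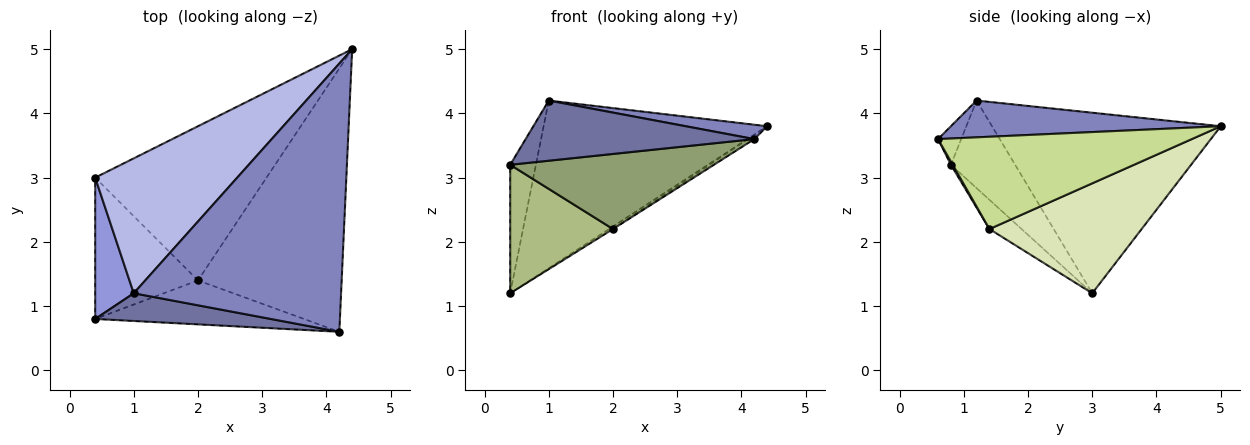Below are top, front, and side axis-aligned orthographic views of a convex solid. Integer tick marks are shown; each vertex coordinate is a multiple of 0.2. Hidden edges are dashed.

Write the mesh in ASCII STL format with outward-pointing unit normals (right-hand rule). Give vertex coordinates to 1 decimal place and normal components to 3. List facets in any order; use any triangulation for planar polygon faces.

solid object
 facet normal -0.091 -0.904 0.417
  outer loop
   vertex 1.0 1.2 4.2
   vertex 0.4 0.8 3.2
   vertex 4.2 0.6 3.6
  endloop
 endfacet
 facet normal 0.174 -0.053 0.983
  outer loop
   vertex 1.0 1.2 4.2
   vertex 4.2 0.6 3.6
   vertex 4.4 5.0 3.8
  endloop
 endfacet
 facet normal -0.860 0.344 0.378
  outer loop
   vertex 1.0 1.2 4.2
   vertex 0.4 3.0 1.2
   vertex 0.4 0.8 3.2
  endloop
 endfacet
 facet normal -0.623 0.609 0.490
  outer loop
   vertex 1.0 1.2 4.2
   vertex 4.4 5.0 3.8
   vertex 0.4 3.0 1.2
  endloop
 endfacet
 facet normal 0.008 -0.863 -0.505
  outer loop
   vertex 2.0 1.4 2.2
   vertex 4.2 0.6 3.6
   vertex 0.4 0.8 3.2
  endloop
 endfacet
 facet normal -0.206 -0.658 -0.724
  outer loop
   vertex 2.0 1.4 2.2
   vertex 0.4 0.8 3.2
   vertex 0.4 3.0 1.2
  endloop
 endfacet
 facet normal 0.540 0.014 -0.841
  outer loop
   vertex 2.0 1.4 2.2
   vertex 4.4 5.0 3.8
   vertex 4.2 0.6 3.6
  endloop
 endfacet
 facet normal 0.540 0.014 -0.842
  outer loop
   vertex 2.0 1.4 2.2
   vertex 0.4 3.0 1.2
   vertex 4.4 5.0 3.8
  endloop
 endfacet
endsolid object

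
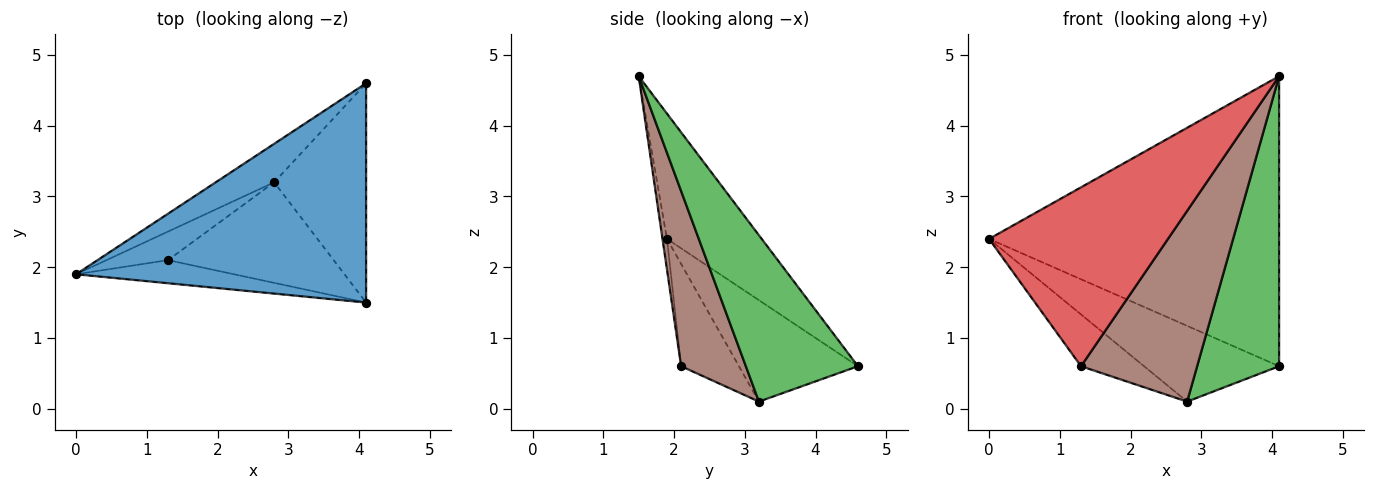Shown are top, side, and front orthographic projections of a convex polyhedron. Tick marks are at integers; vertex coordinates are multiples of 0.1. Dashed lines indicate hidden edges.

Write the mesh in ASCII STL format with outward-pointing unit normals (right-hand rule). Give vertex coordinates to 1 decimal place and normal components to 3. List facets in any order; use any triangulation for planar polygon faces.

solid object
 facet normal -0.252 0.772 0.584
  outer loop
   vertex 4.1 1.5 4.7
   vertex 4.1 4.6 0.6
   vertex 0.0 1.9 2.4
  endloop
 endfacet
 facet normal -0.618 0.701 -0.356
  outer loop
   vertex 2.8 3.2 0.1
   vertex 0.0 1.9 2.4
   vertex 4.1 4.6 0.6
  endloop
 endfacet
 facet normal 0.737 -0.539 -0.408
  outer loop
   vertex 2.8 3.2 0.1
   vertex 4.1 4.6 0.6
   vertex 4.1 1.5 4.7
  endloop
 endfacet
 facet normal -0.025 -0.991 -0.128
  outer loop
   vertex 1.3 2.1 0.6
   vertex 4.1 1.5 4.7
   vertex 0.0 1.9 2.4
  endloop
 endfacet
 facet normal -0.626 0.683 -0.376
  outer loop
   vertex 1.3 2.1 0.6
   vertex 0.0 1.9 2.4
   vertex 2.8 3.2 0.1
  endloop
 endfacet
 facet normal 0.442 -0.793 -0.418
  outer loop
   vertex 1.3 2.1 0.6
   vertex 2.8 3.2 0.1
   vertex 4.1 1.5 4.7
  endloop
 endfacet
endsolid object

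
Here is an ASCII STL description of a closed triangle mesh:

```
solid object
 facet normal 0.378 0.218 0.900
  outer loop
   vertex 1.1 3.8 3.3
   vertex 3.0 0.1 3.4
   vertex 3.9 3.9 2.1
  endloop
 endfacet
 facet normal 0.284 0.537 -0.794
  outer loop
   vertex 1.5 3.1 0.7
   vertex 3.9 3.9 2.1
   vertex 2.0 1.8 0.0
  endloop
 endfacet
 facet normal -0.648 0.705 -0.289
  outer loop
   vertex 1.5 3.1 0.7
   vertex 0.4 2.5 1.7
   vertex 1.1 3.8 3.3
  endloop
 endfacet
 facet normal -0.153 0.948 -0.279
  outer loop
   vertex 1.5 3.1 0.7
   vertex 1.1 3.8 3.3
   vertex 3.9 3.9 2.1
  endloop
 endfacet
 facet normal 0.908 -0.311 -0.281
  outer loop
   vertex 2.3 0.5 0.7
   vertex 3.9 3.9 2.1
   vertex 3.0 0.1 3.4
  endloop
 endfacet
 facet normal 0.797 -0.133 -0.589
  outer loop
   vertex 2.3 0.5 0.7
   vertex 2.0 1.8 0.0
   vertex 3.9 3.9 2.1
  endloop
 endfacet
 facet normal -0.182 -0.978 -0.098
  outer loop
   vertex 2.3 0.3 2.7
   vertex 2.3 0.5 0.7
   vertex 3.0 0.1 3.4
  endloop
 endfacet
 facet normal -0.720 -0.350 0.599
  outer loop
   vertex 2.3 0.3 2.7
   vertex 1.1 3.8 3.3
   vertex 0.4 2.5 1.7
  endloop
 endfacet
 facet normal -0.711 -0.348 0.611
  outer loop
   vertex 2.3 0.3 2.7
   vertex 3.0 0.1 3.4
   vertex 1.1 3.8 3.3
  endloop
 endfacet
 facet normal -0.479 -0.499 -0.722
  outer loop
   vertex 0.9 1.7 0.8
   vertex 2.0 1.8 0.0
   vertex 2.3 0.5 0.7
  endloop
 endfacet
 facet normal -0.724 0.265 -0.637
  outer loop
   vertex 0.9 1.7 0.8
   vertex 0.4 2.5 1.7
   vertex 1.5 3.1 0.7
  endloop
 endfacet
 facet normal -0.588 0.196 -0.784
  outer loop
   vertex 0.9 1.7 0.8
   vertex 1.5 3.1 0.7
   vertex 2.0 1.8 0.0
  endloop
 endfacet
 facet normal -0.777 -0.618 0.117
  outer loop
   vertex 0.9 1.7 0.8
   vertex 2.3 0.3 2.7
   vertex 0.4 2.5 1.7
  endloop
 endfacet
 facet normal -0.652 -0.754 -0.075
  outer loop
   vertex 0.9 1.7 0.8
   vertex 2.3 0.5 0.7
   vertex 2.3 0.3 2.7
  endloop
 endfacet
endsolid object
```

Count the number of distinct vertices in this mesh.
9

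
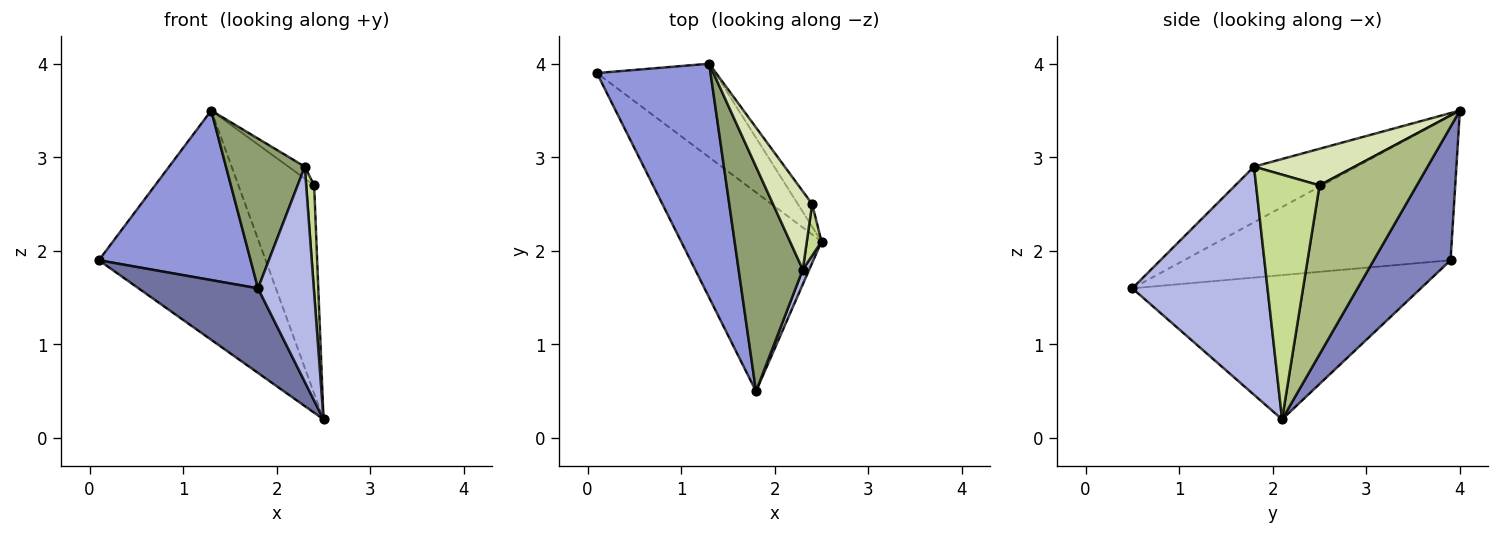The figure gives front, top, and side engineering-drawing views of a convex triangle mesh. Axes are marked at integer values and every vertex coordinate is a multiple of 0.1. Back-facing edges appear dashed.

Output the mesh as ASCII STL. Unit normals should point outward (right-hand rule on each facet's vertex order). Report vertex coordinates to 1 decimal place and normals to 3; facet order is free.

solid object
 facet normal -0.687 -0.285 -0.669
  outer loop
   vertex 1.8 0.5 1.6
   vertex 0.1 3.9 1.9
   vertex 2.5 2.1 0.2
  endloop
 endfacet
 facet normal 0.392 0.852 -0.348
  outer loop
   vertex 1.3 4.0 3.5
   vertex 2.5 2.1 0.2
   vertex 0.1 3.9 1.9
  endloop
 endfacet
 facet normal -0.718 -0.409 0.564
  outer loop
   vertex 1.3 4.0 3.5
   vertex 0.1 3.9 1.9
   vertex 1.8 0.5 1.6
  endloop
 endfacet
 facet normal 0.924 -0.381 0.026
  outer loop
   vertex 2.3 1.8 2.9
   vertex 1.8 0.5 1.6
   vertex 2.5 2.1 0.2
  endloop
 endfacet
 facet normal -0.585 -0.450 0.675
  outer loop
   vertex 2.3 1.8 2.9
   vertex 1.3 4.0 3.5
   vertex 1.8 0.5 1.6
  endloop
 endfacet
 facet normal 0.787 0.613 -0.067
  outer loop
   vertex 2.4 2.5 2.7
   vertex 2.5 2.1 0.2
   vertex 1.3 4.0 3.5
  endloop
 endfacet
 facet normal 0.990 -0.124 0.060
  outer loop
   vertex 2.4 2.5 2.7
   vertex 2.3 1.8 2.9
   vertex 2.5 2.1 0.2
  endloop
 endfacet
 facet normal 0.679 0.110 0.726
  outer loop
   vertex 2.4 2.5 2.7
   vertex 1.3 4.0 3.5
   vertex 2.3 1.8 2.9
  endloop
 endfacet
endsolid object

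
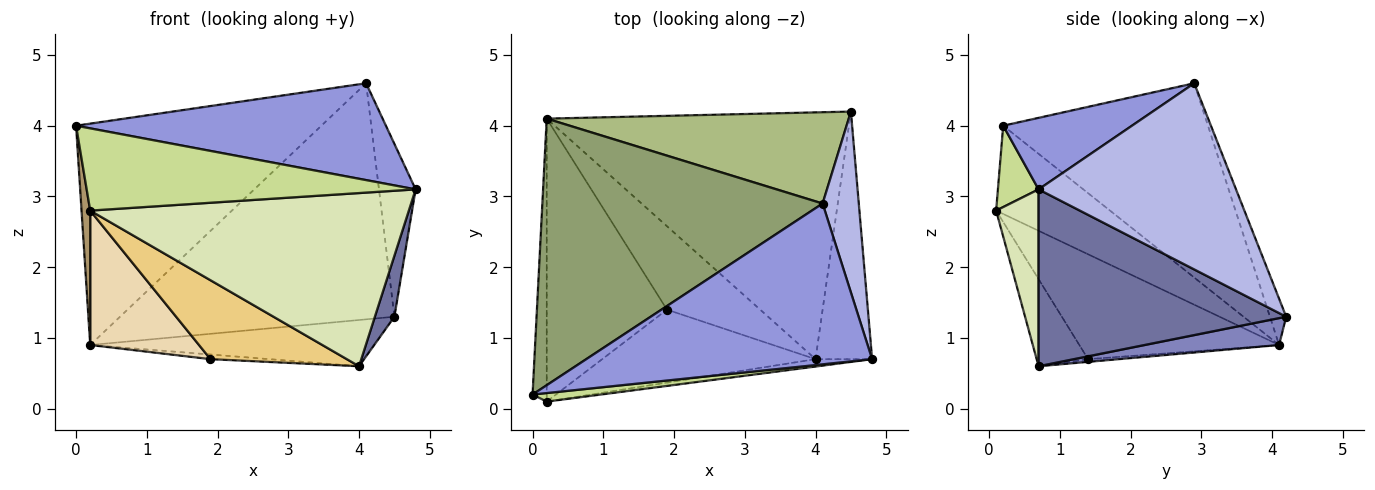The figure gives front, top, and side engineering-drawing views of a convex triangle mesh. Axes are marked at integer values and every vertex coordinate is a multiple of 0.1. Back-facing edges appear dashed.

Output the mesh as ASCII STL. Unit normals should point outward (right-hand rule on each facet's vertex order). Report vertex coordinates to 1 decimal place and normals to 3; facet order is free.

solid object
 facet normal 0.950 -0.075 -0.304
  outer loop
   vertex 4.0 0.7 0.6
   vertex 4.5 4.2 1.3
   vertex 4.8 0.7 3.1
  endloop
 endfacet
 facet normal 0.087 0.183 -0.979
  outer loop
   vertex 0.2 4.1 0.9
   vertex 4.5 4.2 1.3
   vertex 4.0 0.7 0.6
  endloop
 endfacet
 facet normal 0.210 -0.504 0.838
  outer loop
   vertex 4.1 2.9 4.6
   vertex 0.0 0.2 4.0
   vertex 4.8 0.7 3.1
  endloop
 endfacet
 facet normal 0.966 0.179 0.188
  outer loop
   vertex 4.1 2.9 4.6
   vertex 4.8 0.7 3.1
   vertex 4.5 4.2 1.3
  endloop
 endfacet
 facet normal -0.471 0.564 0.679
  outer loop
   vertex 4.1 2.9 4.6
   vertex 0.2 4.1 0.9
   vertex 0.0 0.2 4.0
  endloop
 endfacet
 facet normal -0.055 0.931 0.360
  outer loop
   vertex 4.1 2.9 4.6
   vertex 4.5 4.2 1.3
   vertex 0.2 4.1 0.9
  endloop
 endfacet
 facet normal 0.122 -0.987 0.103
  outer loop
   vertex 0.2 0.1 2.8
   vertex 4.8 0.7 3.1
   vertex 0.0 0.2 4.0
  endloop
 endfacet
 facet normal 0.132 -0.990 -0.042
  outer loop
   vertex 0.2 0.1 2.8
   vertex 4.0 0.7 0.6
   vertex 4.8 0.7 3.1
  endloop
 endfacet
 facet normal -0.985 -0.075 -0.158
  outer loop
   vertex 0.2 0.1 2.8
   vertex 0.0 0.2 4.0
   vertex 0.2 4.1 0.9
  endloop
 endfacet
 facet normal -0.029 0.056 -0.998
  outer loop
   vertex 1.9 1.4 0.7
   vertex 0.2 4.1 0.9
   vertex 4.0 0.7 0.6
  endloop
 endfacet
 facet normal -0.267 -0.708 -0.654
  outer loop
   vertex 1.9 1.4 0.7
   vertex 4.0 0.7 0.6
   vertex 0.2 0.1 2.8
  endloop
 endfacet
 facet normal -0.619 -0.337 -0.710
  outer loop
   vertex 1.9 1.4 0.7
   vertex 0.2 0.1 2.8
   vertex 0.2 4.1 0.9
  endloop
 endfacet
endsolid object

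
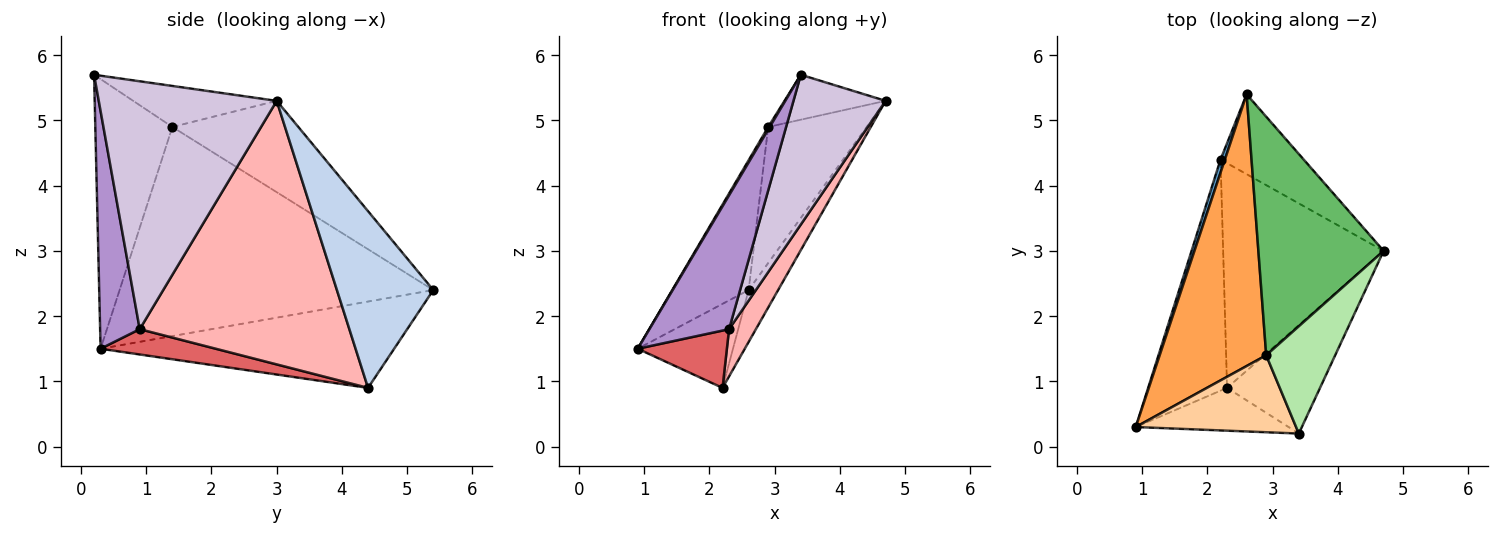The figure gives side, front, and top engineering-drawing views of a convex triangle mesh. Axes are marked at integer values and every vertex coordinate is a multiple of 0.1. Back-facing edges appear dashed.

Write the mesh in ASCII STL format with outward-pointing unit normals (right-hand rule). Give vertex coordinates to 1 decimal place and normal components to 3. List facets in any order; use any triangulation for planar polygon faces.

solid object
 facet normal -0.950 0.308 0.048
  outer loop
   vertex 2.2 4.4 0.9
   vertex 0.9 0.3 1.5
   vertex 2.6 5.4 2.4
  endloop
 endfacet
 facet normal 0.872 0.267 -0.410
  outer loop
   vertex 2.2 4.4 0.9
   vertex 2.6 5.4 2.4
   vertex 4.7 3.0 5.3
  endloop
 endfacet
 facet normal -0.871 0.212 0.444
  outer loop
   vertex 2.9 1.4 4.9
   vertex 2.6 5.4 2.4
   vertex 0.9 0.3 1.5
  endloop
 endfacet
 facet normal -0.859 -0.017 0.511
  outer loop
   vertex 2.9 1.4 4.9
   vertex 0.9 0.3 1.5
   vertex 3.4 0.2 5.7
  endloop
 endfacet
 facet normal -0.535 0.419 0.734
  outer loop
   vertex 2.9 1.4 4.9
   vertex 4.7 3.0 5.3
   vertex 2.6 5.4 2.4
  endloop
 endfacet
 facet normal -0.481 0.339 0.809
  outer loop
   vertex 2.9 1.4 4.9
   vertex 3.4 0.2 5.7
   vertex 4.7 3.0 5.3
  endloop
 endfacet
 facet normal 0.297 -0.230 -0.927
  outer loop
   vertex 2.3 0.9 1.8
   vertex 0.9 0.3 1.5
   vertex 2.2 4.4 0.9
  endloop
 endfacet
 facet normal 0.849 -0.109 -0.517
  outer loop
   vertex 2.3 0.9 1.8
   vertex 2.2 4.4 0.9
   vertex 4.7 3.0 5.3
  endloop
 endfacet
 facet normal 0.428 -0.861 -0.275
  outer loop
   vertex 2.3 0.9 1.8
   vertex 3.4 0.2 5.7
   vertex 0.9 0.3 1.5
  endloop
 endfacet
 facet normal 0.843 -0.436 -0.316
  outer loop
   vertex 2.3 0.9 1.8
   vertex 4.7 3.0 5.3
   vertex 3.4 0.2 5.7
  endloop
 endfacet
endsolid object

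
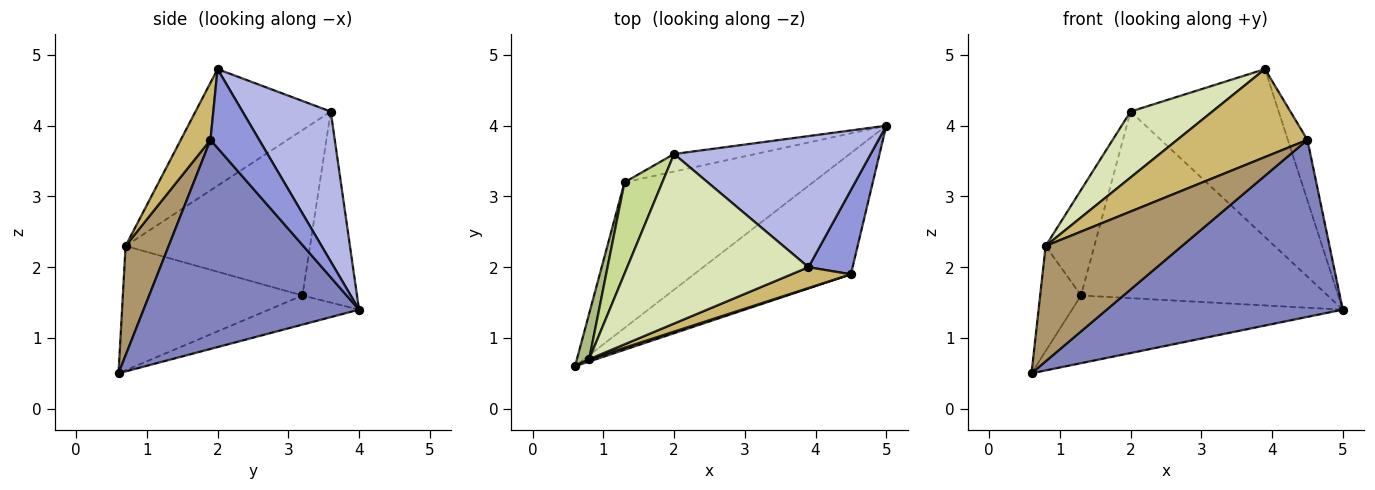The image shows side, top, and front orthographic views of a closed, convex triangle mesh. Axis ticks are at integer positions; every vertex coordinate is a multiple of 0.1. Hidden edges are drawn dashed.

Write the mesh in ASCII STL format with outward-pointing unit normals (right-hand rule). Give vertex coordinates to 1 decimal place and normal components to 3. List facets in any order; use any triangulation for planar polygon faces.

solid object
 facet normal -0.139 0.417 -0.898
  outer loop
   vertex 1.3 3.2 1.6
   vertex 5.0 4.0 1.4
   vertex 0.6 0.6 0.5
  endloop
 endfacet
 facet normal 0.602 -0.659 -0.451
  outer loop
   vertex 4.5 1.9 3.8
   vertex 0.6 0.6 0.5
   vertex 5.0 4.0 1.4
  endloop
 endfacet
 facet normal 0.823 0.331 0.461
  outer loop
   vertex 4.5 1.9 3.8
   vertex 5.0 4.0 1.4
   vertex 3.9 2.0 4.8
  endloop
 endfacet
 facet normal 0.425 0.713 0.557
  outer loop
   vertex 2.0 3.6 4.2
   vertex 3.9 2.0 4.8
   vertex 5.0 4.0 1.4
  endloop
 endfacet
 facet normal -0.215 0.972 -0.092
  outer loop
   vertex 2.0 3.6 4.2
   vertex 5.0 4.0 1.4
   vertex 1.3 3.2 1.6
  endloop
 endfacet
 facet normal -0.971 0.221 0.096
  outer loop
   vertex 0.8 0.7 2.3
   vertex 1.3 3.2 1.6
   vertex 0.6 0.6 0.5
  endloop
 endfacet
 facet normal -0.944 0.249 0.216
  outer loop
   vertex 0.8 0.7 2.3
   vertex 2.0 3.6 4.2
   vertex 1.3 3.2 1.6
  endloop
 endfacet
 facet normal -0.514 -0.311 0.799
  outer loop
   vertex 0.8 0.7 2.3
   vertex 3.9 2.0 4.8
   vertex 2.0 3.6 4.2
  endloop
 endfacet
 facet normal 0.301 -0.953 0.019
  outer loop
   vertex 0.8 0.7 2.3
   vertex 0.6 0.6 0.5
   vertex 4.5 1.9 3.8
  endloop
 endfacet
 facet normal 0.217 -0.950 0.225
  outer loop
   vertex 0.8 0.7 2.3
   vertex 4.5 1.9 3.8
   vertex 3.9 2.0 4.8
  endloop
 endfacet
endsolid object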